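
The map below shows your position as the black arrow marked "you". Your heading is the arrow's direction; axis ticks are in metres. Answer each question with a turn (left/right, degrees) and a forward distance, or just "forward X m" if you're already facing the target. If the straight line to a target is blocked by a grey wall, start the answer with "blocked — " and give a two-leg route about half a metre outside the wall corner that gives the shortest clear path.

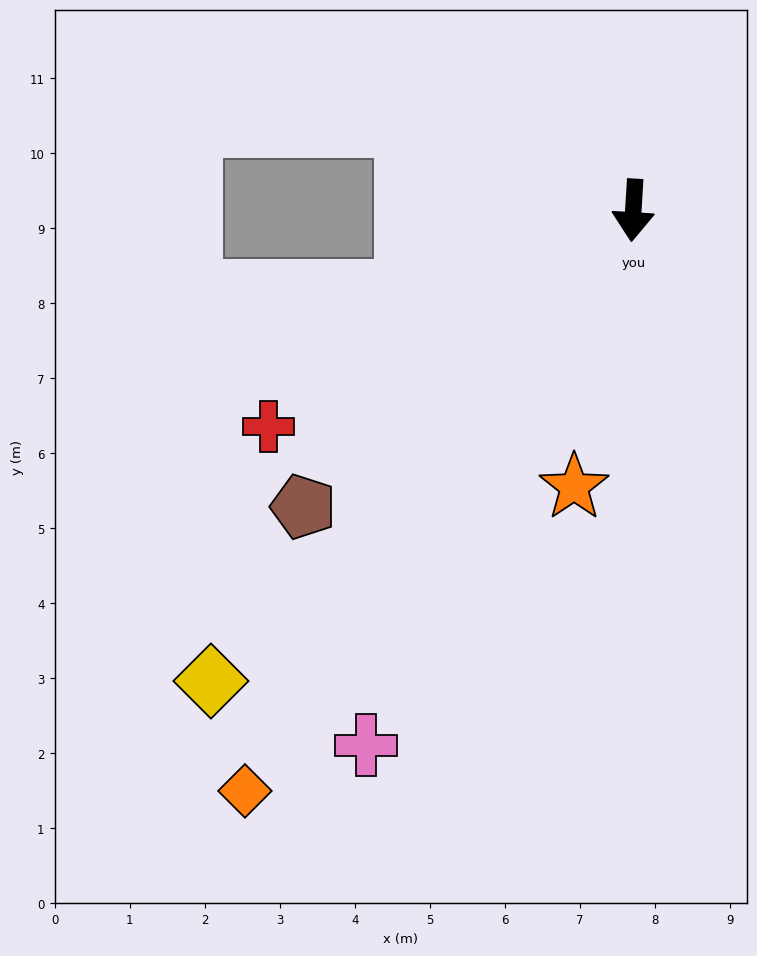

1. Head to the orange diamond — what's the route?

turn right 30°, forward 9.3 m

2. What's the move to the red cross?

turn right 56°, forward 5.7 m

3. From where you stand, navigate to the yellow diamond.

turn right 38°, forward 8.4 m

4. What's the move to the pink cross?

turn right 23°, forward 8.0 m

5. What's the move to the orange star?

turn right 9°, forward 3.8 m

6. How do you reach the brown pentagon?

turn right 45°, forward 5.9 m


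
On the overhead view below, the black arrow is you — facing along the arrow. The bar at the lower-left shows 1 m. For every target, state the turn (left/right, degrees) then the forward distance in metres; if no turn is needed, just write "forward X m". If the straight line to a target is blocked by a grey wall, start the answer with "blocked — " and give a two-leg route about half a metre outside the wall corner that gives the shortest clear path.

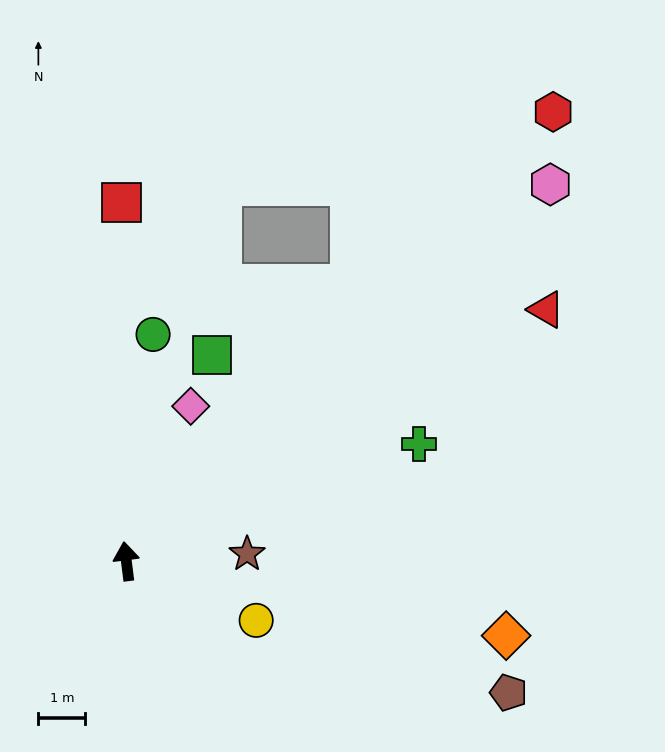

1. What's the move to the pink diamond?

turn right 30°, forward 3.6 m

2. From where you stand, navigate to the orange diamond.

turn right 108°, forward 8.2 m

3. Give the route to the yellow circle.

turn right 122°, forward 3.0 m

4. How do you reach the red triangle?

turn right 66°, forward 10.4 m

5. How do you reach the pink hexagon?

turn right 56°, forward 12.1 m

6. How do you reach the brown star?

turn right 94°, forward 2.6 m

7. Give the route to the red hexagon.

turn right 51°, forward 13.2 m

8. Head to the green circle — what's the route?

turn right 14°, forward 4.9 m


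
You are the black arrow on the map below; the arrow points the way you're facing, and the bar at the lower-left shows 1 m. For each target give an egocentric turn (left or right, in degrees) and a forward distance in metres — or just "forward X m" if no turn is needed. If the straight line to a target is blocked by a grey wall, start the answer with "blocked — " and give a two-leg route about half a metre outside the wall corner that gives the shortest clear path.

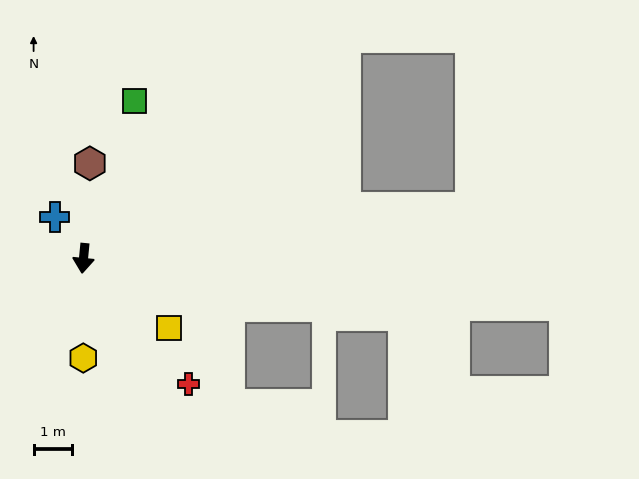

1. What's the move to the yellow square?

turn left 56°, forward 2.9 m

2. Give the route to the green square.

turn left 168°, forward 4.4 m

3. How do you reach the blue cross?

turn right 140°, forward 1.3 m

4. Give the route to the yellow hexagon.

turn left 5°, forward 2.6 m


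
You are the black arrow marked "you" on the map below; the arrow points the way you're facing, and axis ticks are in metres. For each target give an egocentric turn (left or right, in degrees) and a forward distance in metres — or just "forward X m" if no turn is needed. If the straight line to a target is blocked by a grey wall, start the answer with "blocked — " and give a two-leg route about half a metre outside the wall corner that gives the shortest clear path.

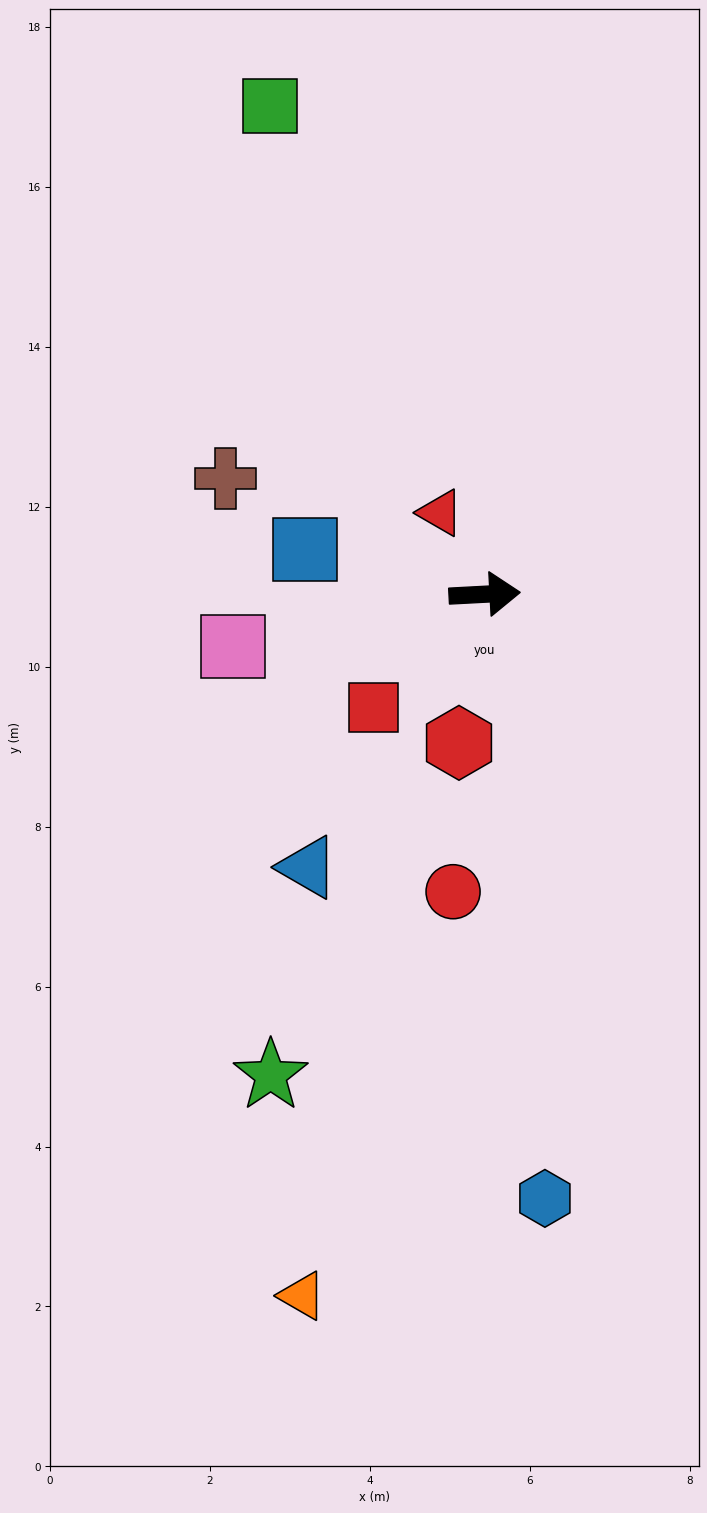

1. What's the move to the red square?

turn right 137°, forward 2.0 m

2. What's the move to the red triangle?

turn left 116°, forward 1.2 m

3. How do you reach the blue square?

turn left 163°, forward 2.3 m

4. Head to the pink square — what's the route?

turn right 171°, forward 3.2 m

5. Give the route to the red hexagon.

turn right 103°, forward 1.9 m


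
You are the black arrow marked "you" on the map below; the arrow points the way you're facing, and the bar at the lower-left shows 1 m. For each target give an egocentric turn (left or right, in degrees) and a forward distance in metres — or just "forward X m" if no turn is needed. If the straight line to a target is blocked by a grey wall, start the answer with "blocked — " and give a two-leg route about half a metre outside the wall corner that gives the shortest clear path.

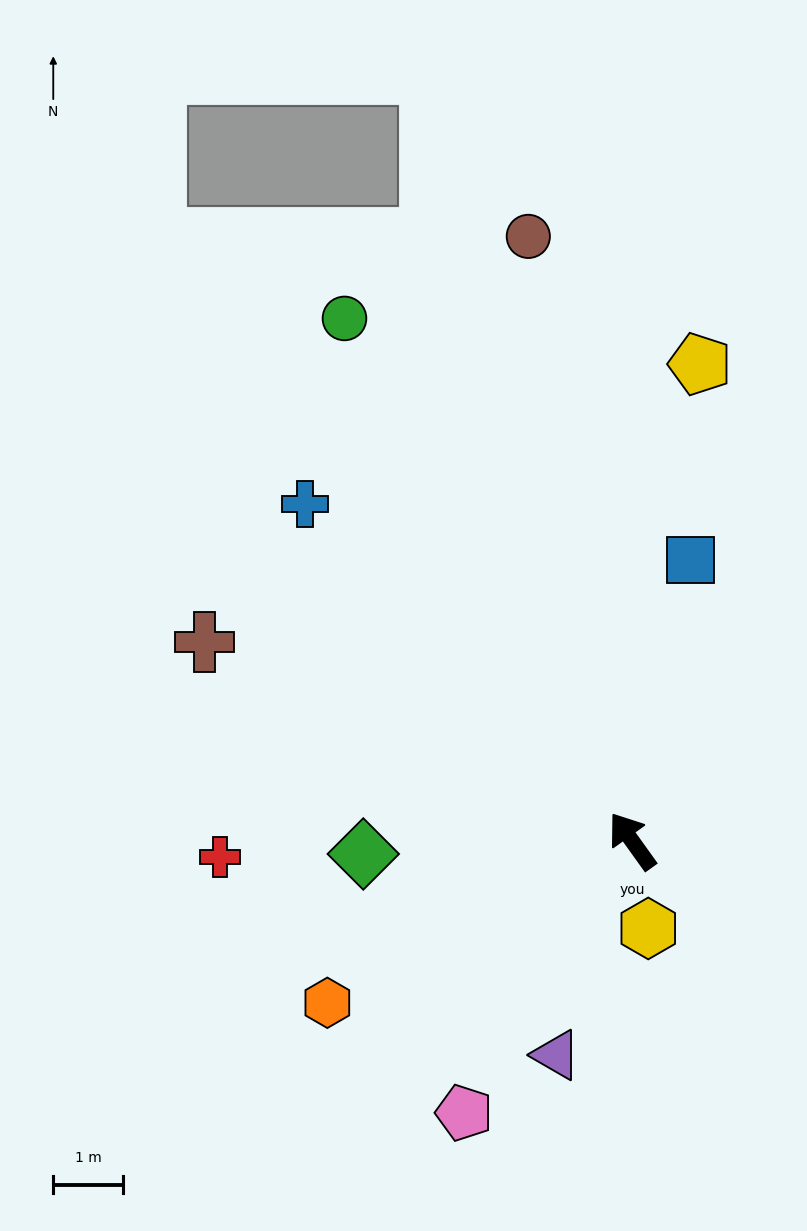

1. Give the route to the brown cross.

turn left 29°, forward 6.7 m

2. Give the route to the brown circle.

turn right 26°, forward 8.7 m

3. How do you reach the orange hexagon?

turn left 82°, forward 4.9 m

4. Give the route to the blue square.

turn right 47°, forward 4.1 m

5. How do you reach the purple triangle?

turn left 125°, forward 3.2 m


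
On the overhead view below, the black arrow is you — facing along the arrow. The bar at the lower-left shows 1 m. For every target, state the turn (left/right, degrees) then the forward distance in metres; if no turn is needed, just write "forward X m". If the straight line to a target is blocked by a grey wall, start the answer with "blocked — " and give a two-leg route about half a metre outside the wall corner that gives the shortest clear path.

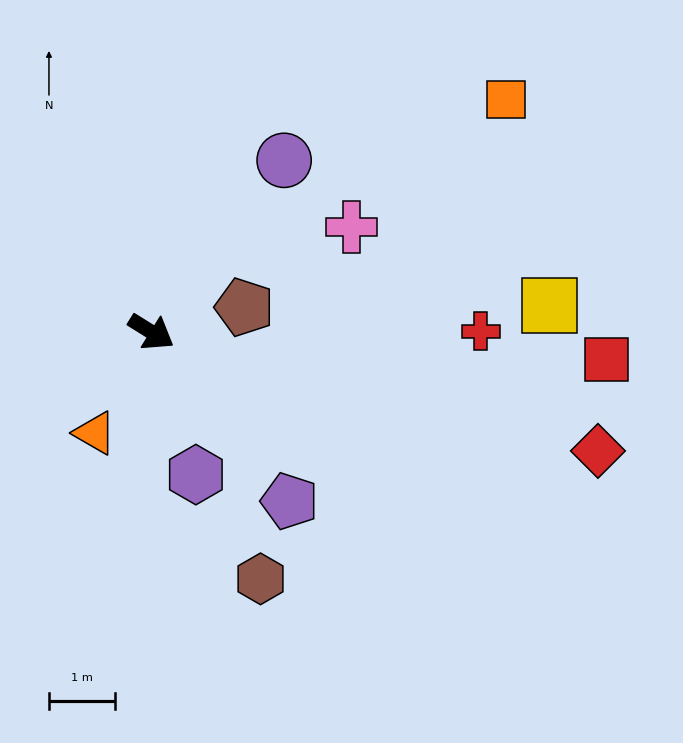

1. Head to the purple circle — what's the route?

turn left 84°, forward 3.3 m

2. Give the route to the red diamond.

turn left 17°, forward 7.0 m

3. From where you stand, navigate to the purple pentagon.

turn right 19°, forward 3.3 m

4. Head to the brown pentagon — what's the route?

turn left 47°, forward 1.4 m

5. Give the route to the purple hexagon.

turn right 41°, forward 2.2 m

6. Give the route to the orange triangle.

turn right 87°, forward 1.7 m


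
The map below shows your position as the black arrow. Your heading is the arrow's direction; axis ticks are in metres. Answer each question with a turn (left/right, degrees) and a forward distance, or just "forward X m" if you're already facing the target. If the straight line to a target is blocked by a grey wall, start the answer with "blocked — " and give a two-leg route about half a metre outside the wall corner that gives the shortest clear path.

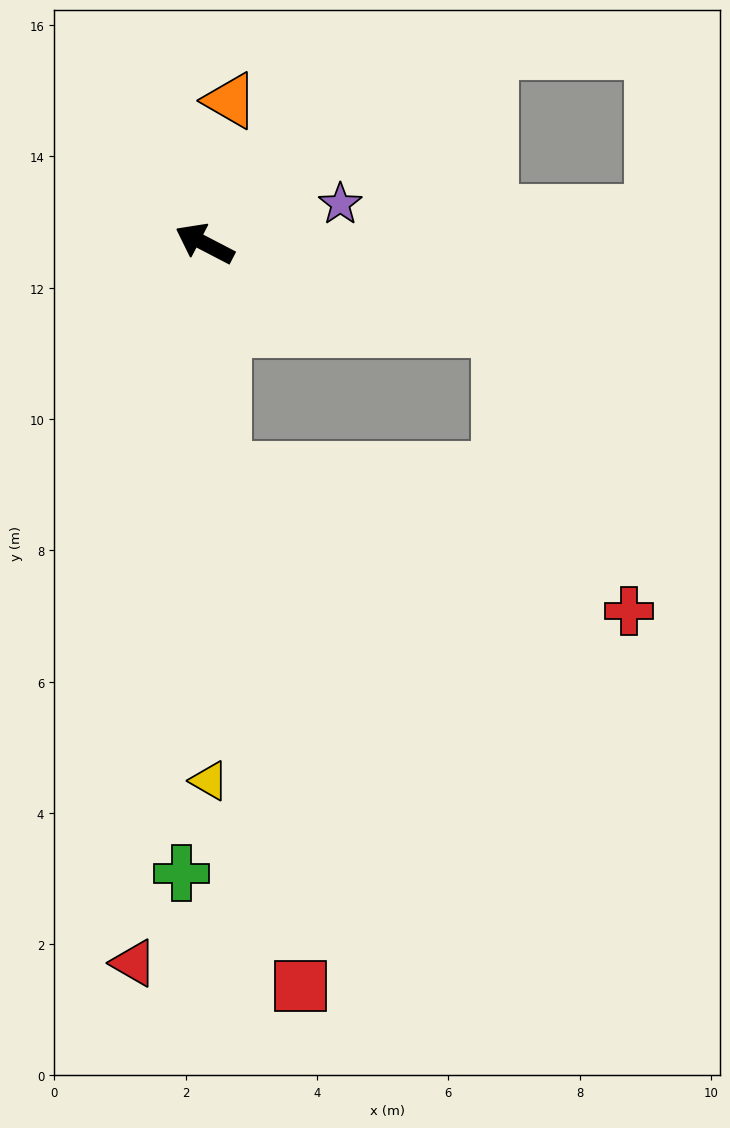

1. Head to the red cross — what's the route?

blocked — turn right 169°, forward 4.7 m, then turn right 49°, forward 4.7 m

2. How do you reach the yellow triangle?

turn left 118°, forward 8.2 m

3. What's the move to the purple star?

turn right 136°, forward 2.2 m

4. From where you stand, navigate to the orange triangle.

turn right 73°, forward 2.2 m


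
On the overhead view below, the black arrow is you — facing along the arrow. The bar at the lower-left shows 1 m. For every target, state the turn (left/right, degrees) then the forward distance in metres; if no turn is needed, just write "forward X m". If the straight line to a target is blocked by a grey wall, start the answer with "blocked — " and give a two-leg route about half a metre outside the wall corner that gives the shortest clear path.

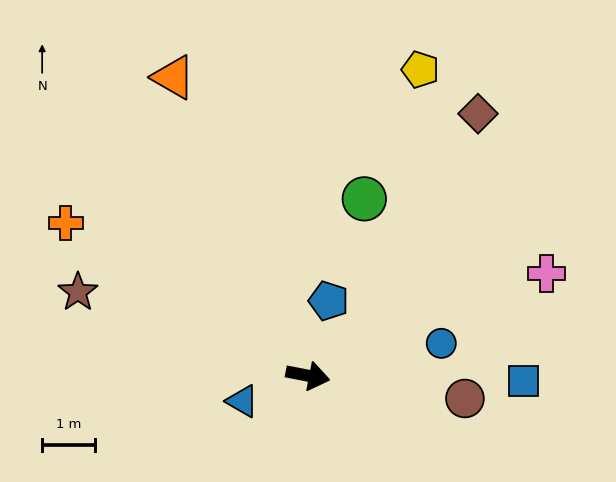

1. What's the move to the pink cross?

turn left 34°, forward 4.9 m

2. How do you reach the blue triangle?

turn right 148°, forward 1.3 m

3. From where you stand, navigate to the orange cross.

turn left 159°, forward 5.4 m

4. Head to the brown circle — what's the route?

turn left 3°, forward 3.0 m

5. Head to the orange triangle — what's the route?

turn left 125°, forward 6.2 m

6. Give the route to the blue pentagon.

turn left 86°, forward 1.5 m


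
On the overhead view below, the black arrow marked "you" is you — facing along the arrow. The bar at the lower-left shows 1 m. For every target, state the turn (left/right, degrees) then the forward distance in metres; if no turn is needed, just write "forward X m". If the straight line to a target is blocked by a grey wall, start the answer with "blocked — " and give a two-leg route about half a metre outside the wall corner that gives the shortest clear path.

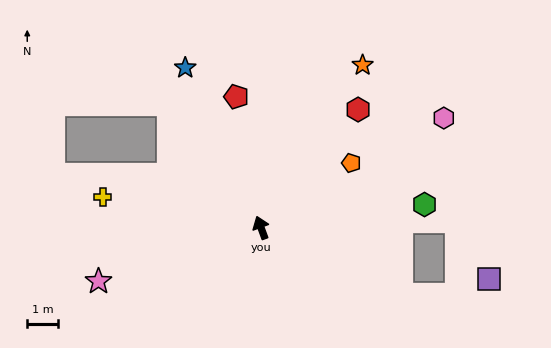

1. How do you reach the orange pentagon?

turn right 75°, forward 3.7 m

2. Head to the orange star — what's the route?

turn right 52°, forward 6.3 m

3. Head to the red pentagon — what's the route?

turn right 10°, forward 4.4 m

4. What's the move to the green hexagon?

turn right 102°, forward 5.4 m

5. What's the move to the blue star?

turn left 5°, forward 5.8 m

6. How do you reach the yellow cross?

turn left 59°, forward 5.3 m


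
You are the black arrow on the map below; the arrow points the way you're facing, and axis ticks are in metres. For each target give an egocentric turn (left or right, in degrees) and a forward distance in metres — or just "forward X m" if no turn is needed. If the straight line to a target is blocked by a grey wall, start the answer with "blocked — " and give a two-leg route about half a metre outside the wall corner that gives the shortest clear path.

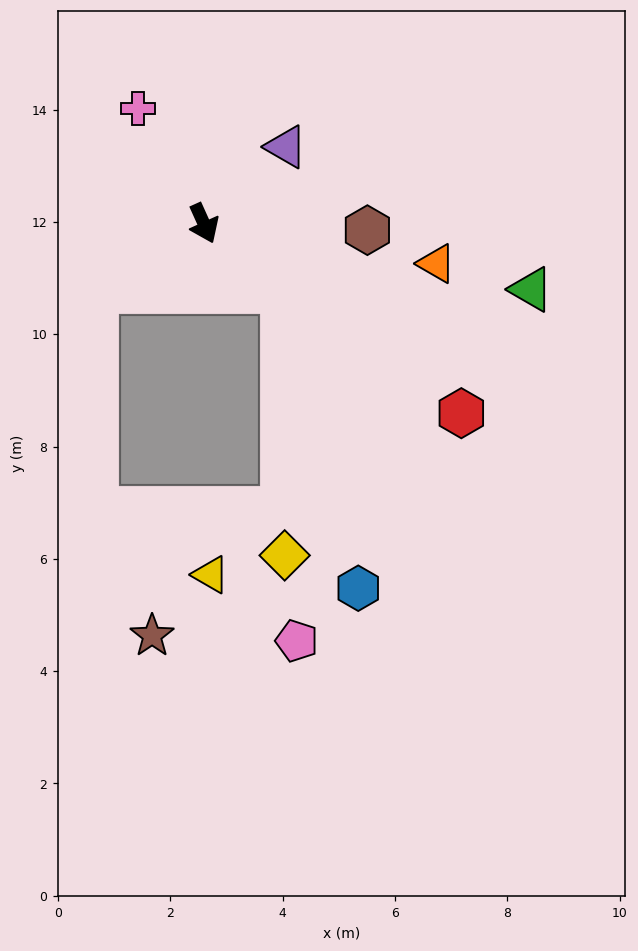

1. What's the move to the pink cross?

turn right 174°, forward 2.4 m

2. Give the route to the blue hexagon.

blocked — turn left 26°, forward 1.9 m, then turn right 36°, forward 5.5 m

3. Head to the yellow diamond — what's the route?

blocked — turn left 26°, forward 1.9 m, then turn right 50°, forward 4.7 m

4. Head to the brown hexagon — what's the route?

turn left 63°, forward 2.9 m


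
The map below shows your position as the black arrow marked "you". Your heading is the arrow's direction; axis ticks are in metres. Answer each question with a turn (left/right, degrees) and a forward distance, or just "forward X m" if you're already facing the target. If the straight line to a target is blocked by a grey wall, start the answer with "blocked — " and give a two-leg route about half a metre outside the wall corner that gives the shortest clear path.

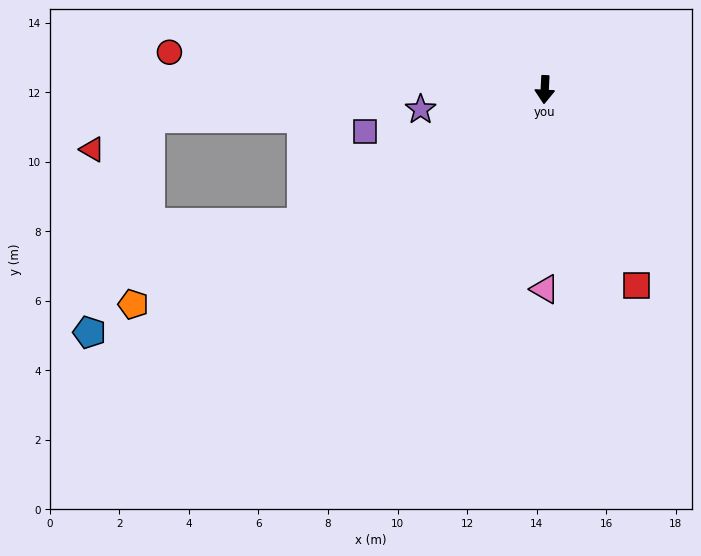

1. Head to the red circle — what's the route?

turn right 93°, forward 10.9 m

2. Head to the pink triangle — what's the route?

turn left 3°, forward 5.7 m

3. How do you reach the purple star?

turn right 78°, forward 3.6 m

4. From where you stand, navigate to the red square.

turn left 28°, forward 6.2 m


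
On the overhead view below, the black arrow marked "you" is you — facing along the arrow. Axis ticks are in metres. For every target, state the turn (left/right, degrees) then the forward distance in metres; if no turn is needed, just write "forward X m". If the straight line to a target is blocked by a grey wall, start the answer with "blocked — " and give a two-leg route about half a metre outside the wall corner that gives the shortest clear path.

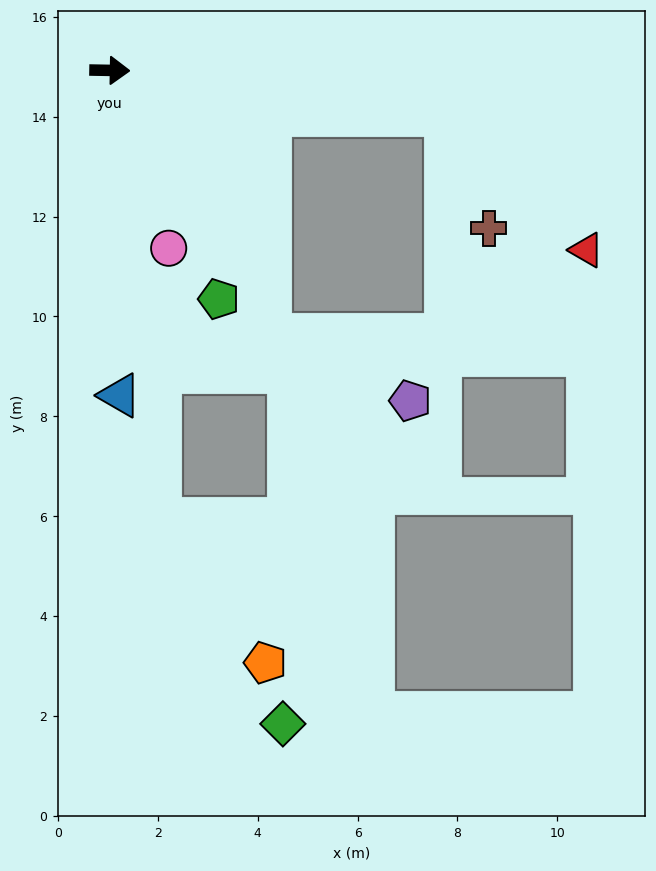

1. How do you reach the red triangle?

blocked — turn right 7°, forward 6.8 m, then turn right 36°, forward 3.9 m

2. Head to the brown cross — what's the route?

blocked — turn right 7°, forward 6.8 m, then turn right 61°, forward 2.4 m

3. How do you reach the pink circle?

turn right 71°, forward 3.8 m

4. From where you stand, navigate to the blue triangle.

turn right 87°, forward 6.5 m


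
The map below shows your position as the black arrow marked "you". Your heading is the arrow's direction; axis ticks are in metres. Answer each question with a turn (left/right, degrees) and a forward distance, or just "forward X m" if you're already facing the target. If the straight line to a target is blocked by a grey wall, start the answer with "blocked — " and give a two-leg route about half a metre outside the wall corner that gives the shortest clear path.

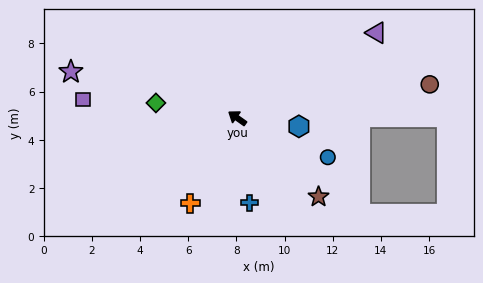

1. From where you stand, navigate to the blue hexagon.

turn right 152°, forward 2.6 m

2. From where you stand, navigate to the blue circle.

turn right 168°, forward 4.1 m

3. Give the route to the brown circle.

turn right 135°, forward 8.1 m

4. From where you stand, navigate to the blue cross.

turn left 134°, forward 3.6 m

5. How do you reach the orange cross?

turn left 97°, forward 4.0 m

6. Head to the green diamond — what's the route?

turn left 25°, forward 3.4 m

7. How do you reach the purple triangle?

turn right 113°, forward 6.8 m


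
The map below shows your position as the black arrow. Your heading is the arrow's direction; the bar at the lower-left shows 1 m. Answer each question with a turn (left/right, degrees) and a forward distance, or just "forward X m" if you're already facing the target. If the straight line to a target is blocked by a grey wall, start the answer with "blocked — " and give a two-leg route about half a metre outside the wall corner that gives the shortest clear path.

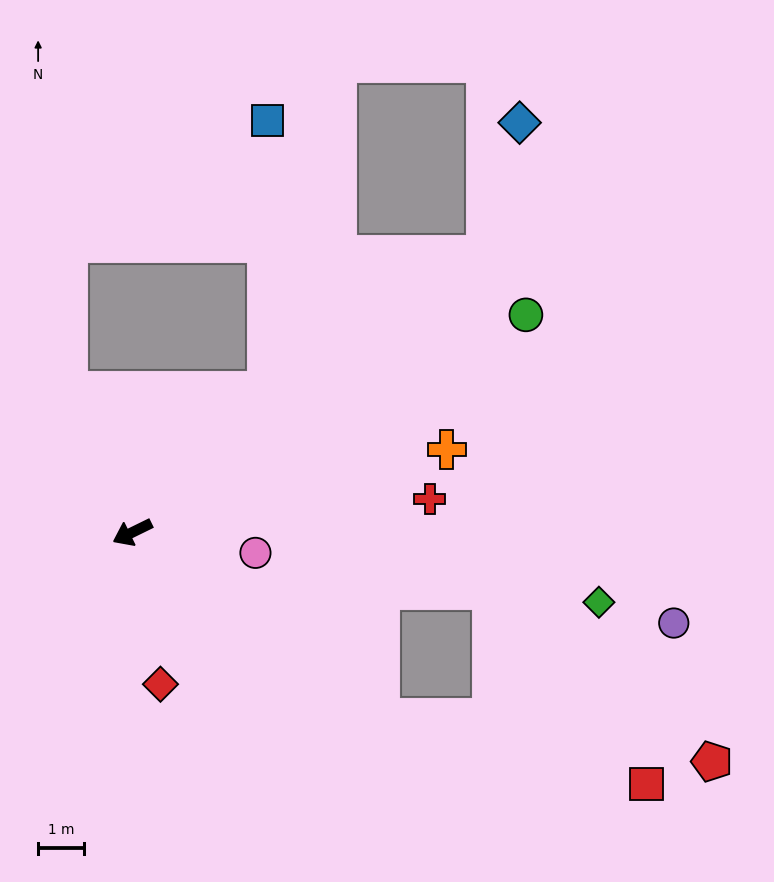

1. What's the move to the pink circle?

turn left 144°, forward 2.7 m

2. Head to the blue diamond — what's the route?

blocked — turn right 168°, forward 9.9 m, then turn left 37°, forward 3.0 m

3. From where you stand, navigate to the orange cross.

turn left 169°, forward 7.2 m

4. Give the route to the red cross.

turn left 160°, forward 6.6 m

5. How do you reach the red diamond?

turn left 74°, forward 3.4 m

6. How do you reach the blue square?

blocked — turn right 160°, forward 4.3 m, then turn left 44°, forward 5.9 m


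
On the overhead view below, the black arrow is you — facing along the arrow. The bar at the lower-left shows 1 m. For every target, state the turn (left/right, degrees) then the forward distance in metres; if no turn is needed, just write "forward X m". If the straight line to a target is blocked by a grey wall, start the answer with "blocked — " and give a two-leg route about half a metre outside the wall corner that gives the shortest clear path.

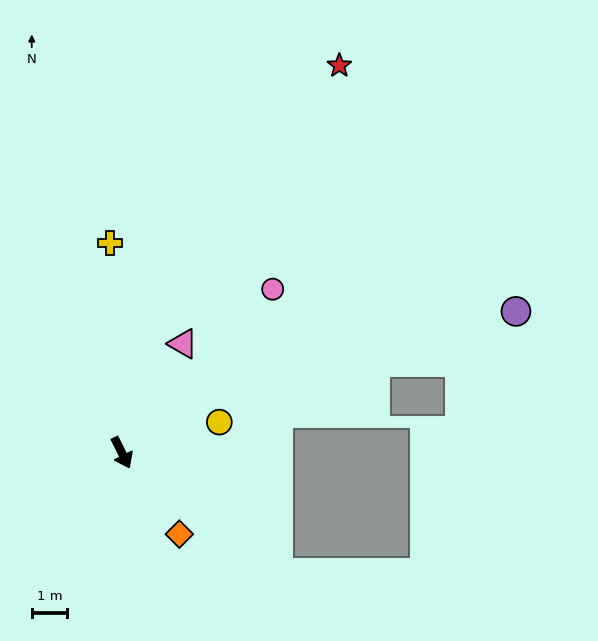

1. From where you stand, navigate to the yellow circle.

turn left 81°, forward 2.9 m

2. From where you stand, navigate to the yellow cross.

turn left 157°, forward 6.0 m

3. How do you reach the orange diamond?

turn left 9°, forward 2.8 m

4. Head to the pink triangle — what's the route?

turn left 124°, forward 3.5 m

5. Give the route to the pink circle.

turn left 111°, forward 6.3 m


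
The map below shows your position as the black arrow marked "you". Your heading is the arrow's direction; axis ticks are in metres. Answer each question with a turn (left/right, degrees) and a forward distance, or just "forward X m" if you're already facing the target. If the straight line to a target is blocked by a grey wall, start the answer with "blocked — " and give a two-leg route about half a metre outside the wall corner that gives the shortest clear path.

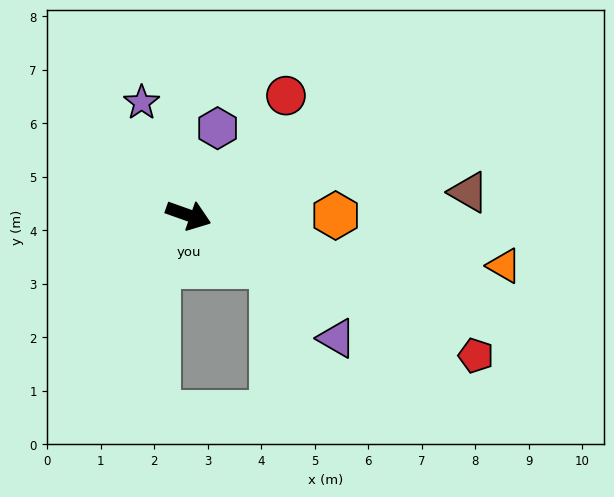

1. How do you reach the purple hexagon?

turn left 91°, forward 1.7 m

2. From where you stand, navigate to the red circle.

turn left 70°, forward 2.9 m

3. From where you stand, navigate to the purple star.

turn left 132°, forward 2.3 m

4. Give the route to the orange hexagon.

turn left 19°, forward 2.8 m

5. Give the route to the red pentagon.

turn right 6°, forward 6.0 m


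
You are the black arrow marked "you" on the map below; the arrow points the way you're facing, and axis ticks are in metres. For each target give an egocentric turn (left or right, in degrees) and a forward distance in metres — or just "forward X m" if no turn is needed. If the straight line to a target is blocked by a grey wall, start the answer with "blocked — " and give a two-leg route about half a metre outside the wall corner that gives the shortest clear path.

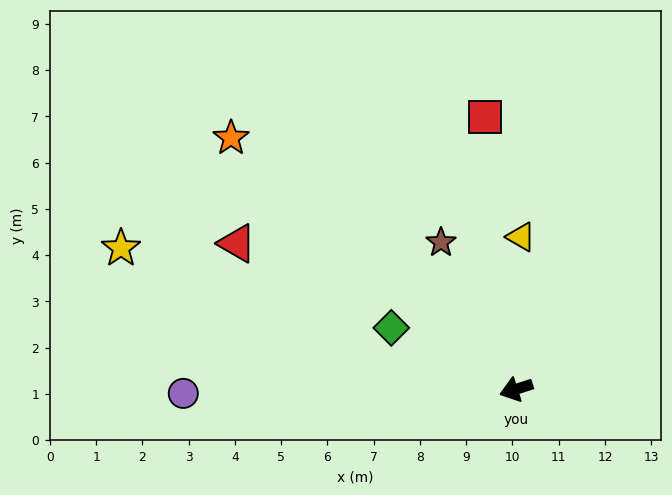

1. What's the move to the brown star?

turn right 81°, forward 3.6 m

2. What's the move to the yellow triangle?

turn right 110°, forward 3.3 m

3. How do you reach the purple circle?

turn right 17°, forward 7.2 m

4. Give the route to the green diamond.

turn right 44°, forward 3.0 m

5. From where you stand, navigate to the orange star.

turn right 59°, forward 8.2 m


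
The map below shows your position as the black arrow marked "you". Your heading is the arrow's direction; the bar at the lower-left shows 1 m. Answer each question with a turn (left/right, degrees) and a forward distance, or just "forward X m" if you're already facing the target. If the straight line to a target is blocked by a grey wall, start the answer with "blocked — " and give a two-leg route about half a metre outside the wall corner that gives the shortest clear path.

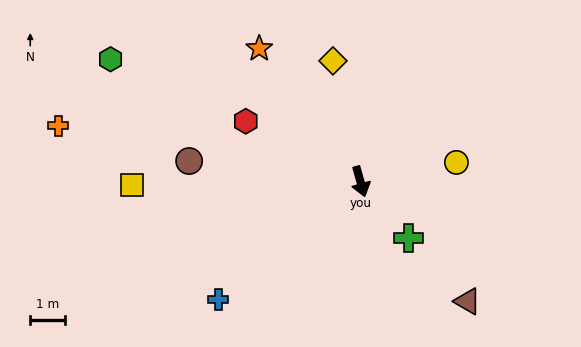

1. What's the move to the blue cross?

turn right 66°, forward 5.4 m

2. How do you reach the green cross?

turn left 25°, forward 2.2 m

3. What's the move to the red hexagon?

turn right 134°, forward 3.8 m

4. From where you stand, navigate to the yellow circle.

turn left 85°, forward 2.8 m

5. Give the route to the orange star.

turn right 159°, forward 4.9 m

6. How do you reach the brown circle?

turn right 113°, forward 5.0 m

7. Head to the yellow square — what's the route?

turn right 105°, forward 6.6 m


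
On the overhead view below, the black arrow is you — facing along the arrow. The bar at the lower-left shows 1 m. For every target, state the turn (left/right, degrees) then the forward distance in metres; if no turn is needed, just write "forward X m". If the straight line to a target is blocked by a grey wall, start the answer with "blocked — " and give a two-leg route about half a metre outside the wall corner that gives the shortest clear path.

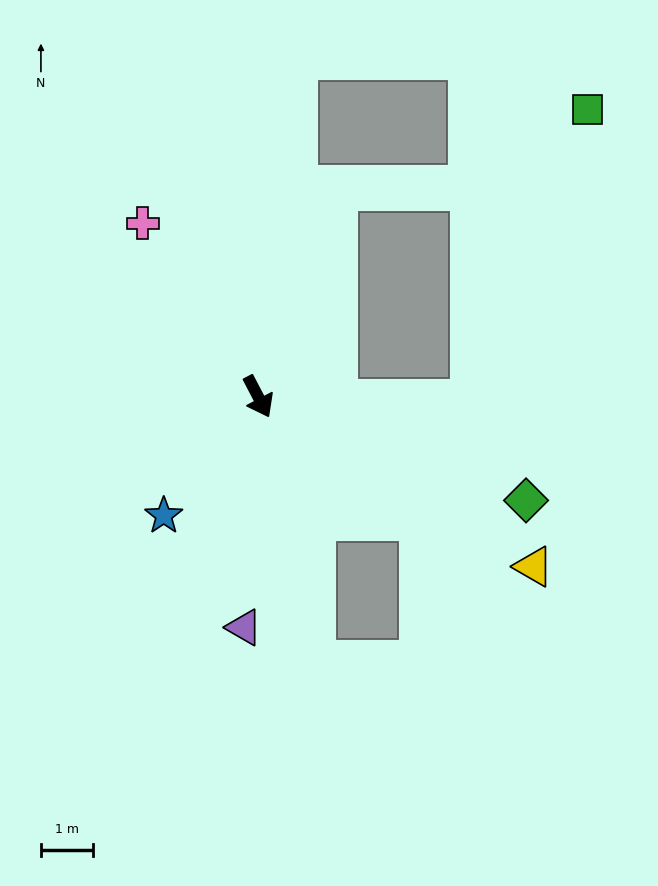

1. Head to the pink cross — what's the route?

turn right 174°, forward 4.0 m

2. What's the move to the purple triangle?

turn right 31°, forward 4.5 m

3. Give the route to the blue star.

turn right 66°, forward 2.9 m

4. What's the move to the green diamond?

turn left 41°, forward 5.6 m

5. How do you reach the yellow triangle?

turn left 31°, forward 6.3 m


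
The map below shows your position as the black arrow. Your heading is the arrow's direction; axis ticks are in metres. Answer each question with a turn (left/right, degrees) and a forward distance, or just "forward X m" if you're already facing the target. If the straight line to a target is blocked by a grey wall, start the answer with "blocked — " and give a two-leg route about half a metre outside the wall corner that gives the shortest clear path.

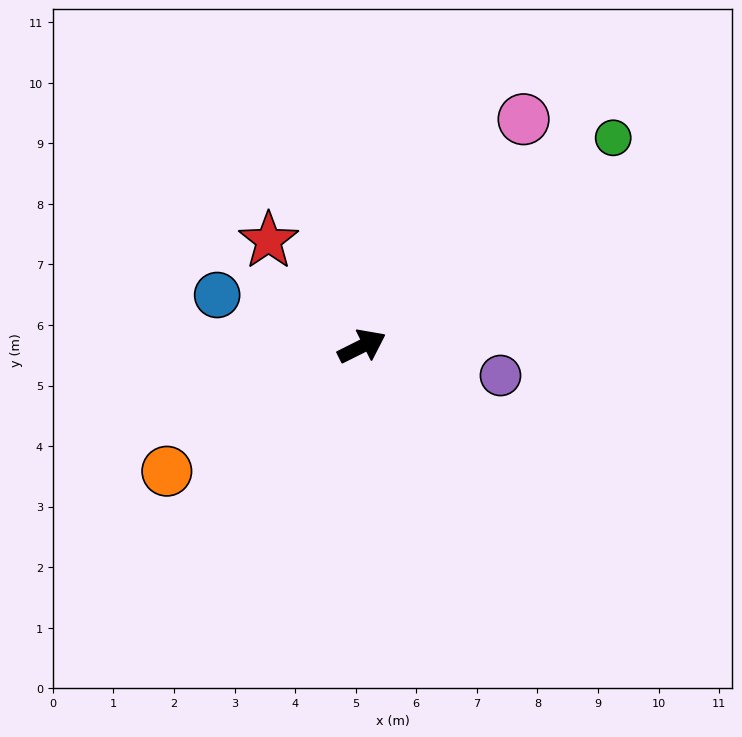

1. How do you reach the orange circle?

turn right 174°, forward 3.8 m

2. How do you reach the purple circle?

turn right 38°, forward 2.3 m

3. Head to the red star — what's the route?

turn left 105°, forward 2.3 m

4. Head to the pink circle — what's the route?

turn left 28°, forward 4.6 m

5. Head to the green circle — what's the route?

turn left 13°, forward 5.4 m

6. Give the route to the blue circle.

turn left 134°, forward 2.5 m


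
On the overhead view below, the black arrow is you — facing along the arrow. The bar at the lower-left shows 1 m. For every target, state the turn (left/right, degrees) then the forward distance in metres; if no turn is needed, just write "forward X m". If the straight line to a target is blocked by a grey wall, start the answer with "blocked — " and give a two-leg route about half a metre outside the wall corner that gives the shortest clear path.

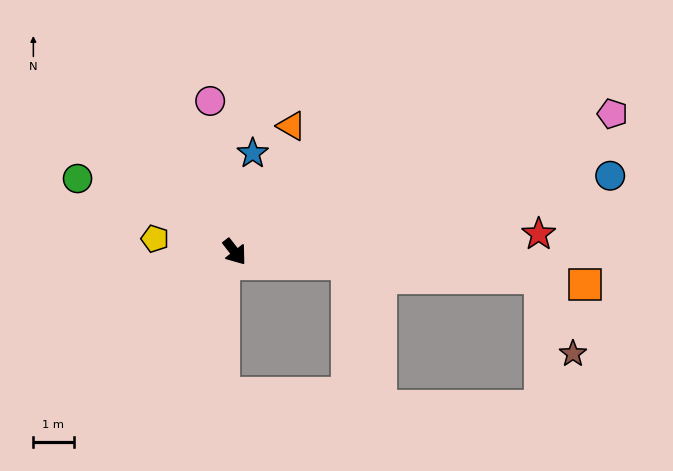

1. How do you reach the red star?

turn left 56°, forward 7.6 m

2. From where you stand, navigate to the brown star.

blocked — turn left 48°, forward 7.6 m, then turn right 63°, forward 2.1 m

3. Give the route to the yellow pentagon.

turn right 137°, forward 2.0 m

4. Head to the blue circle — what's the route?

turn left 64°, forward 9.5 m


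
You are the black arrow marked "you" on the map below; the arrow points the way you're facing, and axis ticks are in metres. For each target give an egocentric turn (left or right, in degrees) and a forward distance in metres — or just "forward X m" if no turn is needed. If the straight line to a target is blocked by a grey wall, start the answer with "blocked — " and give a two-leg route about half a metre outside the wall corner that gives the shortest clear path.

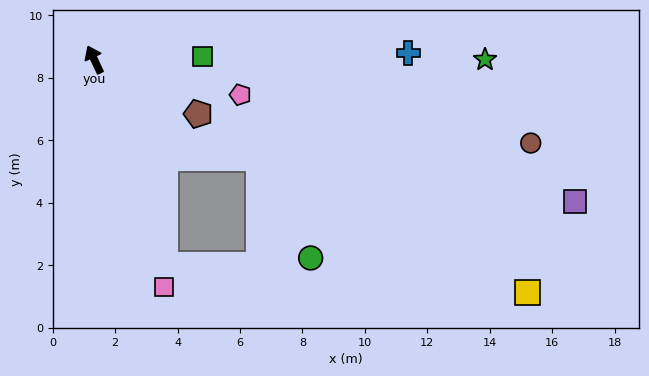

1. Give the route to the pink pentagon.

turn right 129°, forward 4.8 m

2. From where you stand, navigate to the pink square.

turn left 172°, forward 7.6 m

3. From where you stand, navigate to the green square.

turn right 114°, forward 3.5 m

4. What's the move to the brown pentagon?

turn right 143°, forward 3.8 m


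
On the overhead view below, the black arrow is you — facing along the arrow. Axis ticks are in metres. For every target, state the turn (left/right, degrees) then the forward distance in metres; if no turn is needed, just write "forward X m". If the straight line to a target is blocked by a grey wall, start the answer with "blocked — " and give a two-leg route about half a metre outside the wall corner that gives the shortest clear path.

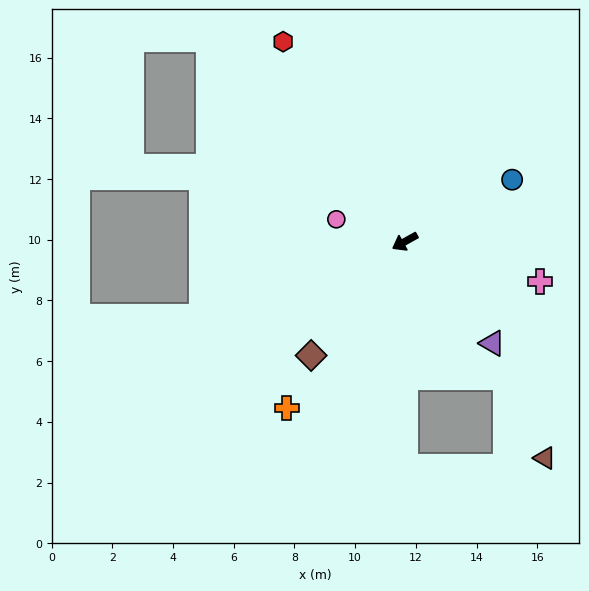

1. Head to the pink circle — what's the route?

turn right 47°, forward 2.4 m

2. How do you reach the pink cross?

turn left 134°, forward 4.6 m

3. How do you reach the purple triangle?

turn left 102°, forward 4.4 m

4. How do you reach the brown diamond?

turn left 21°, forward 4.9 m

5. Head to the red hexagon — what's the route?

turn right 88°, forward 7.7 m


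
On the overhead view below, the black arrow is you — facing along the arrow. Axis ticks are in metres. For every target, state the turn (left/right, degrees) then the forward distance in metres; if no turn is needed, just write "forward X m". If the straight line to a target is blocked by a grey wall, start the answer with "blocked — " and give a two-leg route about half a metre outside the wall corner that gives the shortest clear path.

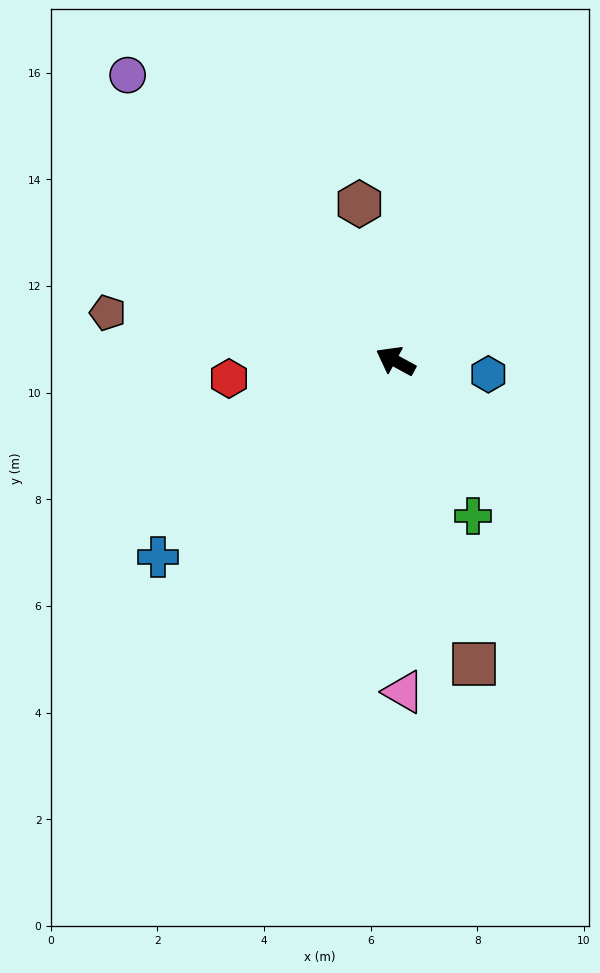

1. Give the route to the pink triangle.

turn left 120°, forward 6.2 m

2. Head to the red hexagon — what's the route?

turn left 35°, forward 3.1 m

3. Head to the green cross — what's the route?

turn left 145°, forward 3.2 m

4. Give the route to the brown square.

turn left 133°, forward 5.9 m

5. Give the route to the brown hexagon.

turn right 48°, forward 3.0 m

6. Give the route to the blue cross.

turn left 68°, forward 5.8 m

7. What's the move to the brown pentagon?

turn left 19°, forward 5.5 m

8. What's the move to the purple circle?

turn right 18°, forward 7.3 m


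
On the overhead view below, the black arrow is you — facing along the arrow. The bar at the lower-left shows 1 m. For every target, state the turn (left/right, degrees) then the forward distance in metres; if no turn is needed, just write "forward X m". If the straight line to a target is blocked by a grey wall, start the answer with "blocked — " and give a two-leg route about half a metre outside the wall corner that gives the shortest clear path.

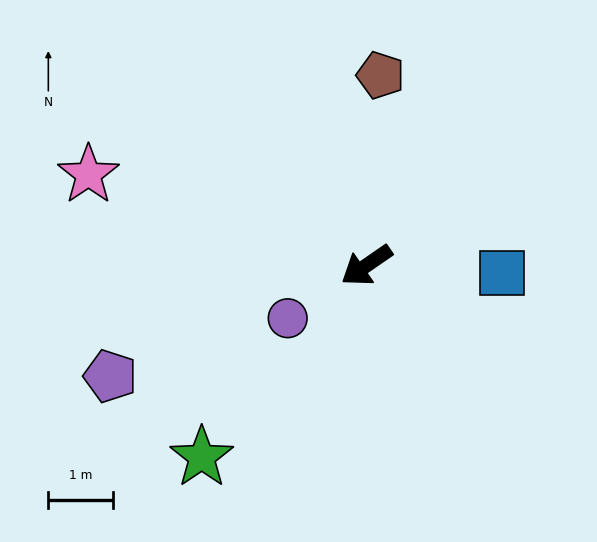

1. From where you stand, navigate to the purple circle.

forward 1.5 m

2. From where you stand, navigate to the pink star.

turn right 53°, forward 4.5 m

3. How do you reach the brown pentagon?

turn right 129°, forward 3.0 m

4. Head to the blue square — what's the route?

turn left 142°, forward 2.1 m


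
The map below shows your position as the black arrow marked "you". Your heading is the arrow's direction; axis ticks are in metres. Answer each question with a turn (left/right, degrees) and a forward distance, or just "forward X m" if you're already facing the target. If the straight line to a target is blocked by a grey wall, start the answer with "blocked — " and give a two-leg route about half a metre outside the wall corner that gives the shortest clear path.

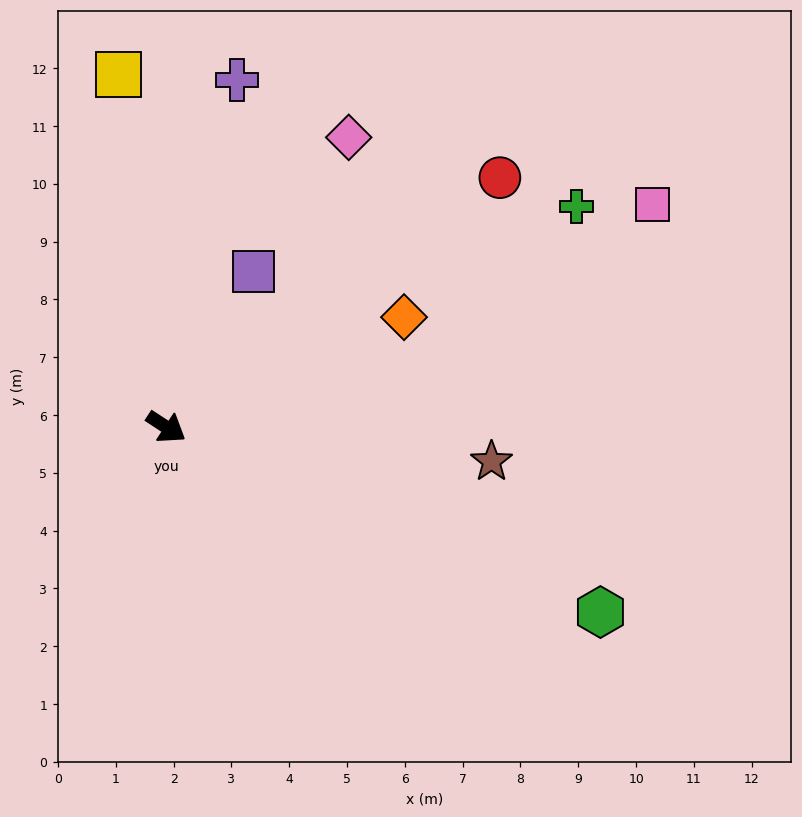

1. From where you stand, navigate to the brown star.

turn left 27°, forward 5.7 m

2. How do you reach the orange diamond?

turn left 58°, forward 4.5 m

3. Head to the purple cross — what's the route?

turn left 112°, forward 6.1 m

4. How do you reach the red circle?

turn left 70°, forward 7.2 m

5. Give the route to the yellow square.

turn left 131°, forward 6.2 m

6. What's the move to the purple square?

turn left 94°, forward 3.1 m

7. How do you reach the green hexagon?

turn left 10°, forward 8.2 m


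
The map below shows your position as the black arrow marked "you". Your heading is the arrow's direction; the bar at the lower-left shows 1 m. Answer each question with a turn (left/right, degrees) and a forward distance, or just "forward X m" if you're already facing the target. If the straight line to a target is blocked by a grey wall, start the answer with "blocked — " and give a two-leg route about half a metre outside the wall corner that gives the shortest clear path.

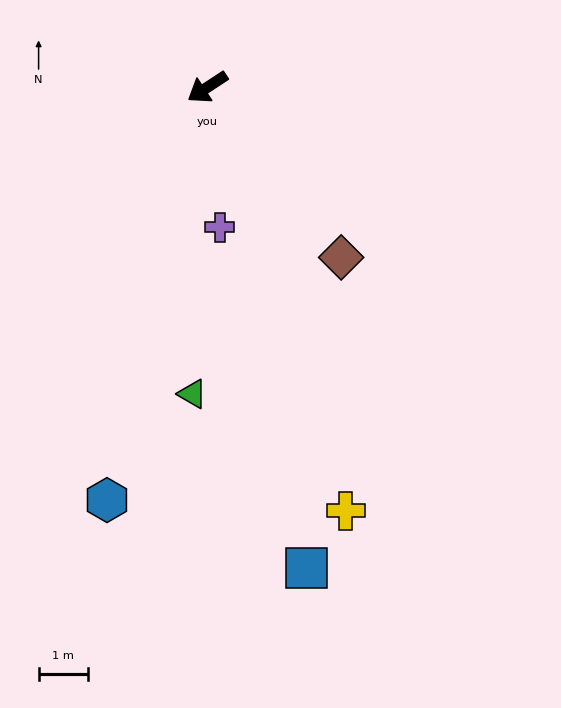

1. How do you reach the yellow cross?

turn left 75°, forward 9.1 m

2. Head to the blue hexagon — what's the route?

turn left 43°, forward 8.6 m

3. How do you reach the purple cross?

turn left 62°, forward 2.9 m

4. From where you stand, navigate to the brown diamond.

turn left 95°, forward 4.4 m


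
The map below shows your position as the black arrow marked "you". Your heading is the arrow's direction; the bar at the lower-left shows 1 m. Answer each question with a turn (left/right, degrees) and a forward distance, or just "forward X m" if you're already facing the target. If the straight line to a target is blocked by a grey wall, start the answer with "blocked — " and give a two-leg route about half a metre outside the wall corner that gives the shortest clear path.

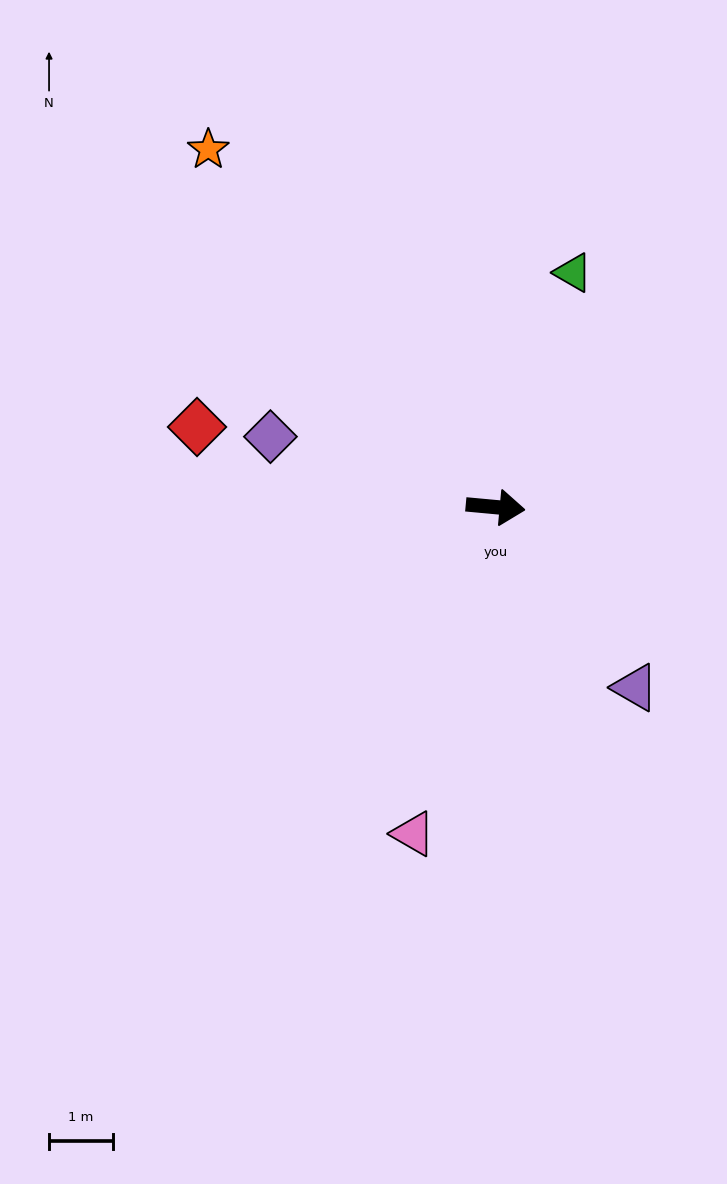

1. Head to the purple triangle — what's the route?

turn right 47°, forward 3.6 m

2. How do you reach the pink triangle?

turn right 99°, forward 5.2 m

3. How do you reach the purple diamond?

turn left 168°, forward 3.7 m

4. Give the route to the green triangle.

turn left 77°, forward 3.8 m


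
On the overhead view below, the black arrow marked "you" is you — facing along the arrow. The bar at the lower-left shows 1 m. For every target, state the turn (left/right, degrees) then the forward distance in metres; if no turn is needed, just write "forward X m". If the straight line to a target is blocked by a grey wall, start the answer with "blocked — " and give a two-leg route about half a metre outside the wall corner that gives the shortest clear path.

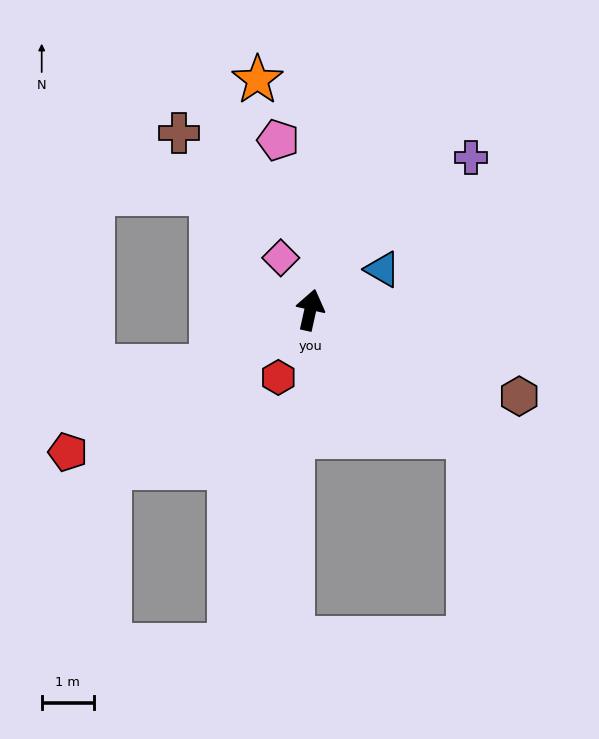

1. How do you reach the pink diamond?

turn left 42°, forward 1.1 m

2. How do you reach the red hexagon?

turn left 167°, forward 1.4 m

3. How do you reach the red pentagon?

turn left 133°, forward 5.4 m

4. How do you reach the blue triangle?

turn right 48°, forward 1.6 m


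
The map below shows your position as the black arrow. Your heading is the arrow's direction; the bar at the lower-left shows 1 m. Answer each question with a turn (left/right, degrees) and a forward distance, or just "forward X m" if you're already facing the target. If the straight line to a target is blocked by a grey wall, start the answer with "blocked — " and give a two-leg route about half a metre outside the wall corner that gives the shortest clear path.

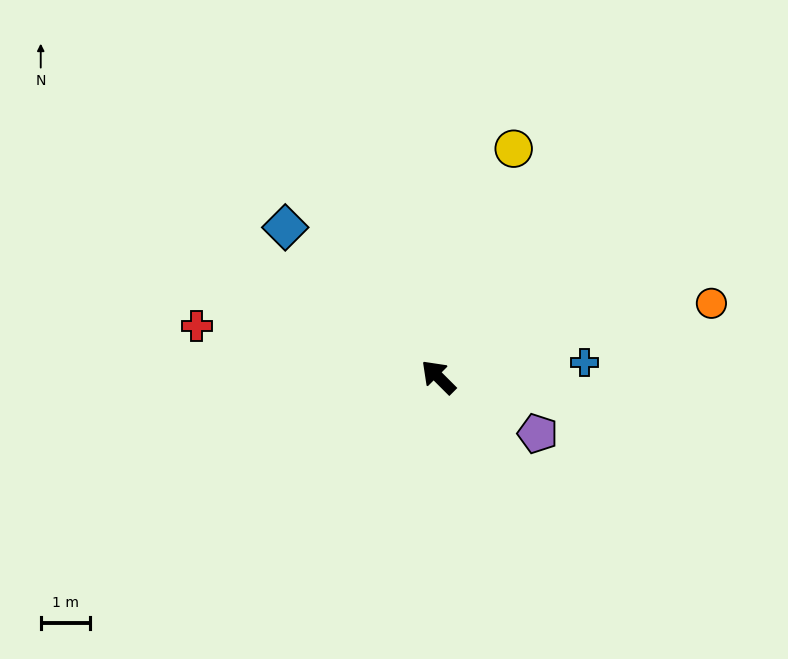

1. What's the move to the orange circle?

turn right 120°, forward 5.7 m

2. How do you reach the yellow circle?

turn right 63°, forward 4.9 m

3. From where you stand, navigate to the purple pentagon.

turn right 165°, forward 2.3 m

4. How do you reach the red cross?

turn left 33°, forward 5.0 m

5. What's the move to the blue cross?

turn right 129°, forward 3.0 m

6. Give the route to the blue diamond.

forward 4.3 m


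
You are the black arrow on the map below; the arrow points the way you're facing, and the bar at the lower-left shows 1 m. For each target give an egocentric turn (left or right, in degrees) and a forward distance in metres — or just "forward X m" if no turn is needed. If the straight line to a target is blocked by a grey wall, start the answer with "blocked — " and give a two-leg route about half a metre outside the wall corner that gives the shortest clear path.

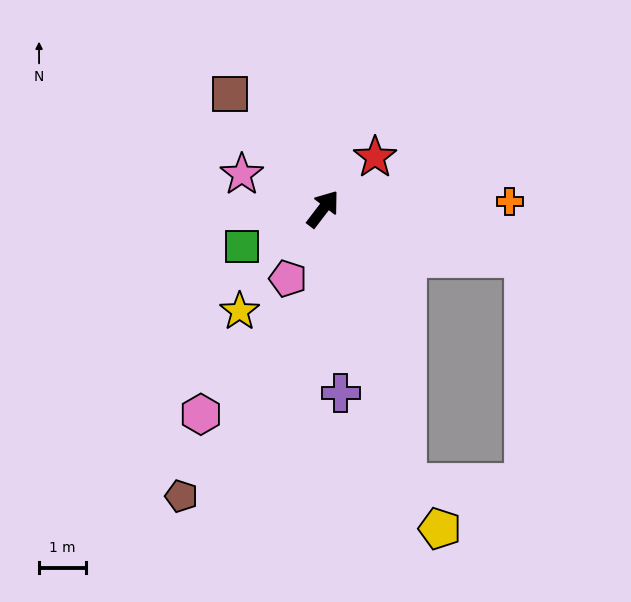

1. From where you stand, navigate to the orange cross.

turn right 50°, forward 4.0 m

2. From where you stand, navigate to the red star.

turn right 8°, forward 1.6 m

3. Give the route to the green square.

turn left 152°, forward 1.9 m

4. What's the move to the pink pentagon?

turn right 169°, forward 1.7 m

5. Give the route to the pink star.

turn left 104°, forward 1.9 m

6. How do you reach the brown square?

turn left 76°, forward 3.2 m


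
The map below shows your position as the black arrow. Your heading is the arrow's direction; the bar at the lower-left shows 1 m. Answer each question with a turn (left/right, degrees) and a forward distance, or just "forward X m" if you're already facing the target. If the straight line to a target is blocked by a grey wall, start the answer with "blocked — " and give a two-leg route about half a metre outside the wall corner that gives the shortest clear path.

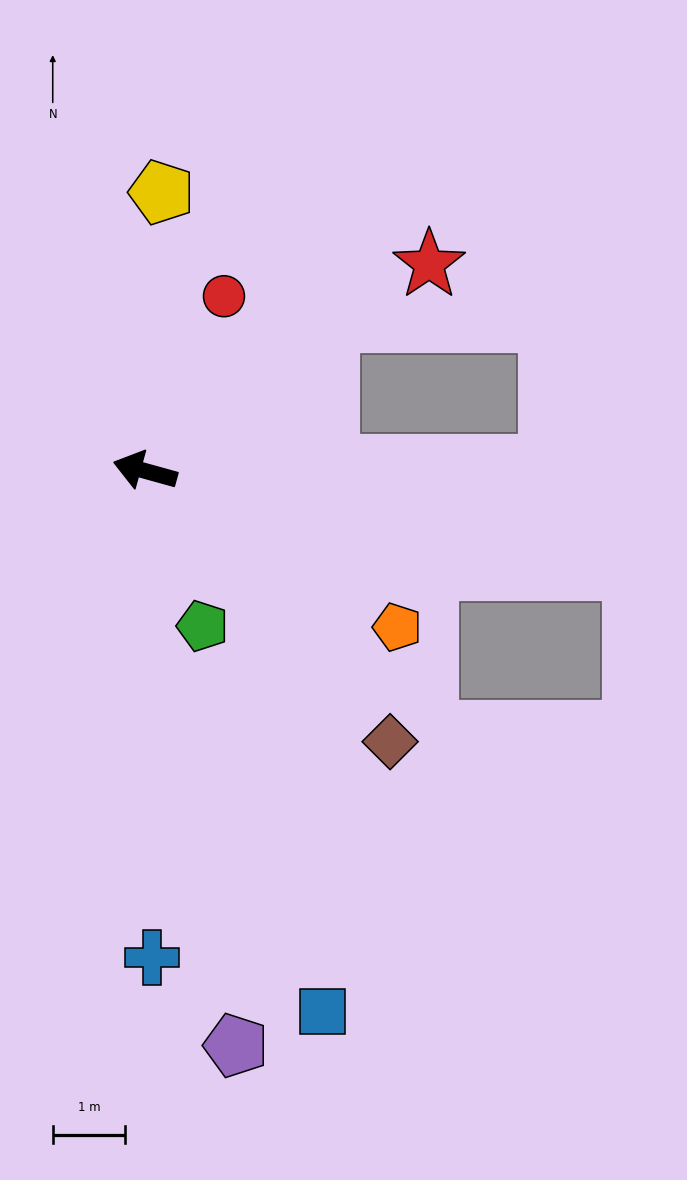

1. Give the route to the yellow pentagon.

turn right 78°, forward 3.9 m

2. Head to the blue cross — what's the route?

turn left 106°, forward 6.7 m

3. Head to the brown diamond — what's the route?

turn left 148°, forward 5.0 m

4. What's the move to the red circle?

turn right 99°, forward 2.6 m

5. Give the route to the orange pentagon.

turn left 164°, forward 4.1 m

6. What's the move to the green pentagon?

turn left 126°, forward 2.3 m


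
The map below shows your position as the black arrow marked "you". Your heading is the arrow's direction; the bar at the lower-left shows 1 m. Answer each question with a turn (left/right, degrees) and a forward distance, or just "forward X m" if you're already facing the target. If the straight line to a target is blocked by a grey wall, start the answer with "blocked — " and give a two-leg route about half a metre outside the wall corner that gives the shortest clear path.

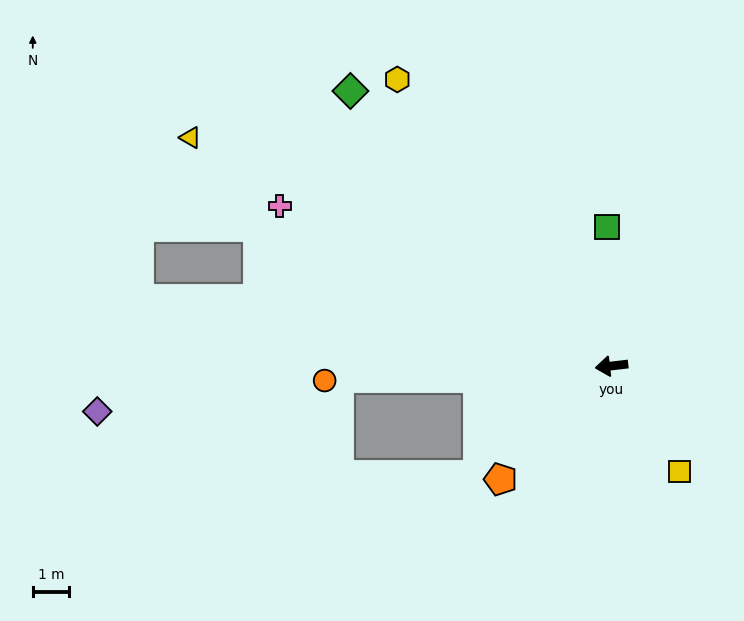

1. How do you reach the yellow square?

turn left 116°, forward 3.5 m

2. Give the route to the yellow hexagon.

turn right 60°, forward 9.9 m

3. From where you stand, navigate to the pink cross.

turn right 32°, forward 10.2 m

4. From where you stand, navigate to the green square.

turn right 95°, forward 3.8 m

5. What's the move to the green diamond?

turn right 53°, forward 10.5 m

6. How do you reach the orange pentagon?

turn left 39°, forward 4.4 m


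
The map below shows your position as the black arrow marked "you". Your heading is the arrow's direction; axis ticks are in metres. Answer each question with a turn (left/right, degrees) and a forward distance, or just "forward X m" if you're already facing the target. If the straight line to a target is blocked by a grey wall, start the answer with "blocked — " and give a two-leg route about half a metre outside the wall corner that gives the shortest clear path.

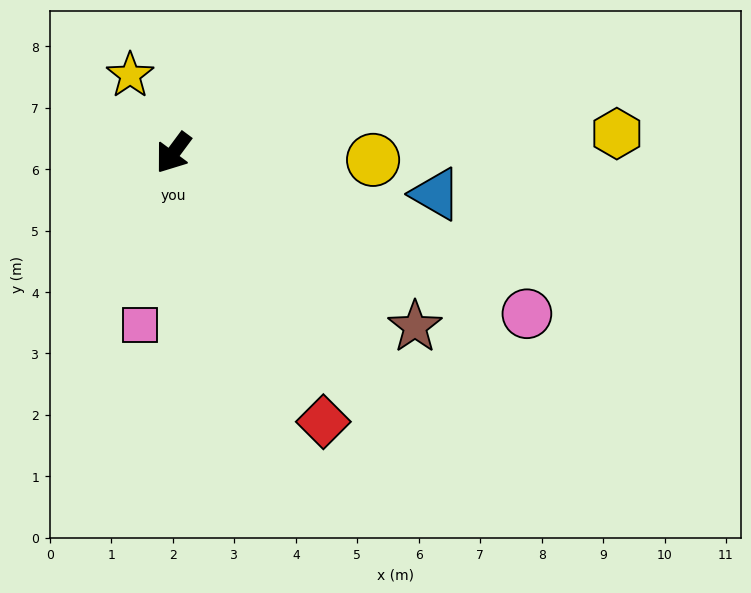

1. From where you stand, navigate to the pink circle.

turn left 102°, forward 6.3 m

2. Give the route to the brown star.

turn left 91°, forward 4.8 m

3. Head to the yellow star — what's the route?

turn right 114°, forward 1.4 m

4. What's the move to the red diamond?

turn left 66°, forward 5.0 m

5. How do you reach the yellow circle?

turn left 125°, forward 3.3 m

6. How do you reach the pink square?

turn left 26°, forward 2.9 m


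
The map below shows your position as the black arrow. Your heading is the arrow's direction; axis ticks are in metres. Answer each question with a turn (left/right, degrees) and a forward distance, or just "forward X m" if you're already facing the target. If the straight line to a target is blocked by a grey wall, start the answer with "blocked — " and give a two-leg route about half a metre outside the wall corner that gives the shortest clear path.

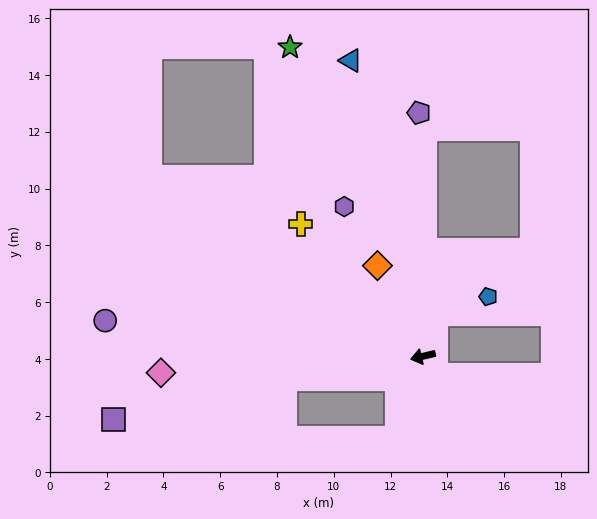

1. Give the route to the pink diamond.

turn right 10°, forward 9.2 m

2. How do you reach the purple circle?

turn right 20°, forward 11.3 m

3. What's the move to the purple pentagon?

turn right 102°, forward 8.6 m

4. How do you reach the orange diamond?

turn right 77°, forward 3.6 m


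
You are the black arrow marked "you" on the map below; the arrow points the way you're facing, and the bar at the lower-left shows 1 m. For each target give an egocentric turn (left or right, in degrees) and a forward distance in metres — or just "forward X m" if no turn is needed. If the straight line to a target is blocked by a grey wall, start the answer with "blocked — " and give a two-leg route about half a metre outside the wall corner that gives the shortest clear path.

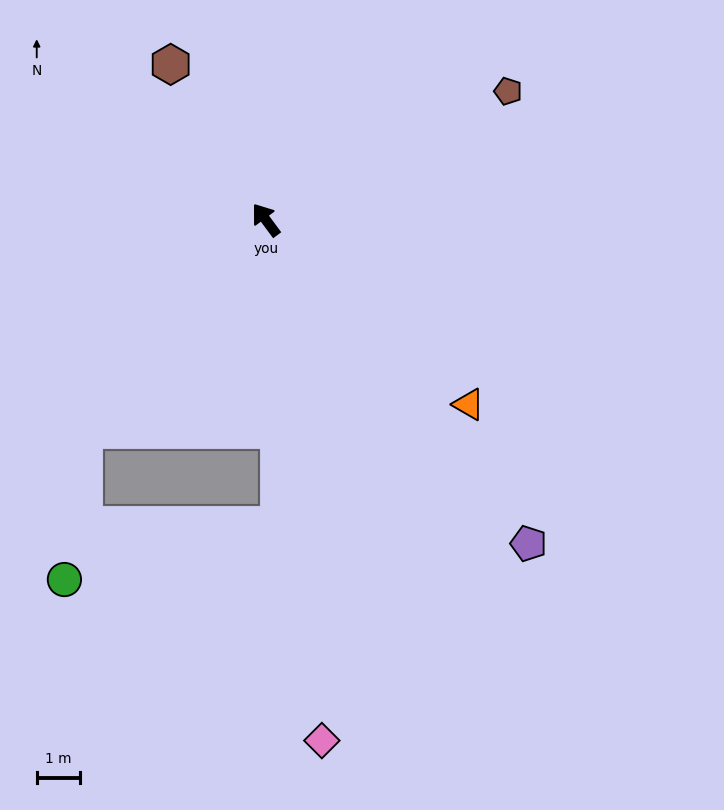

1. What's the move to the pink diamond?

turn left 150°, forward 12.2 m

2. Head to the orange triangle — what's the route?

turn right 169°, forward 6.4 m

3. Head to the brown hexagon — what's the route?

turn right 5°, forward 4.3 m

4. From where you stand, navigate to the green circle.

blocked — turn left 103°, forward 6.5 m, then turn left 33°, forward 3.5 m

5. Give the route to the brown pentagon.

turn right 99°, forward 6.4 m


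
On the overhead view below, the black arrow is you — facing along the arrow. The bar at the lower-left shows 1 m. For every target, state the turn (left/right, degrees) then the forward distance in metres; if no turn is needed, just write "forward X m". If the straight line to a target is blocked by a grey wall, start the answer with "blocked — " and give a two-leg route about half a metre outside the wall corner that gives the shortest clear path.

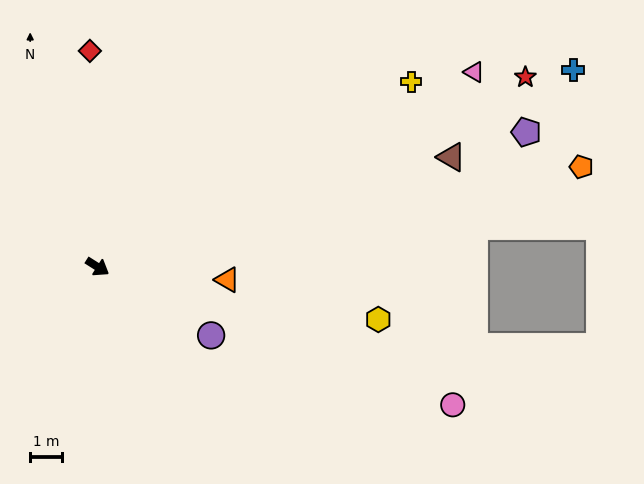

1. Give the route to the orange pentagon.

turn left 44°, forward 15.4 m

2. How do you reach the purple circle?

forward 4.1 m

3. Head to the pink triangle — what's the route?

turn left 60°, forward 13.2 m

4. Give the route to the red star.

turn left 56°, forward 14.5 m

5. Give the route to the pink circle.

turn left 11°, forward 11.8 m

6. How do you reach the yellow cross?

turn left 63°, forward 11.3 m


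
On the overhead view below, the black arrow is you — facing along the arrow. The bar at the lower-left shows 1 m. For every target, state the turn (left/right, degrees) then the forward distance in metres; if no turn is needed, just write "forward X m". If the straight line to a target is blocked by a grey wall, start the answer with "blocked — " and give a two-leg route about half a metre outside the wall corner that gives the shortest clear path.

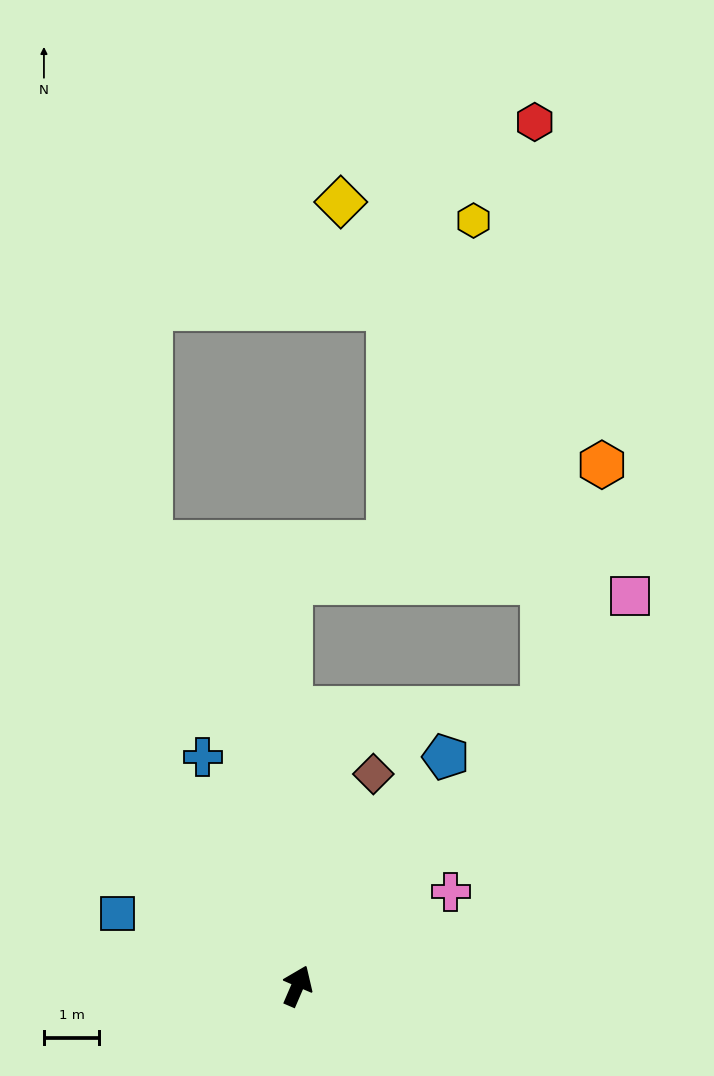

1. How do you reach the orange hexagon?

blocked — turn right 18°, forward 6.7 m, then turn left 28°, forward 4.6 m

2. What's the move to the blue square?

turn left 91°, forward 3.5 m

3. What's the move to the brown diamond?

turn left 4°, forward 4.1 m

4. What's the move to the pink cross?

turn right 35°, forward 3.2 m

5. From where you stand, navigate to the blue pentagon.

turn right 10°, forward 4.9 m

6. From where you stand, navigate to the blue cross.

turn left 46°, forward 4.5 m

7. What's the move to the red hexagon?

blocked — turn right 18°, forward 6.7 m, then turn left 42°, forward 10.6 m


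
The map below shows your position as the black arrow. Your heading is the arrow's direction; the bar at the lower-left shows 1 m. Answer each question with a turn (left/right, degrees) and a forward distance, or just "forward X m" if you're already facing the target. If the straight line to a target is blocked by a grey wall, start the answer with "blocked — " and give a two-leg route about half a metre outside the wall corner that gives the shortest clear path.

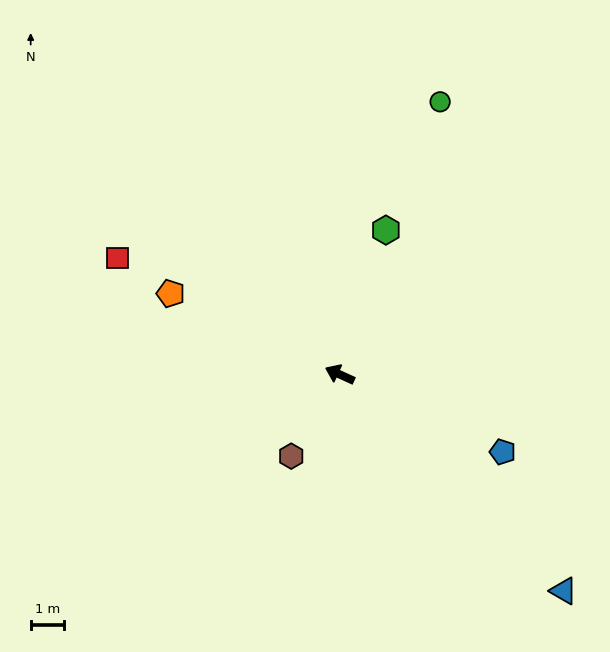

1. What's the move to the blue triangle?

turn left 160°, forward 9.2 m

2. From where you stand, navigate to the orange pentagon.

forward 5.6 m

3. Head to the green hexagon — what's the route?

turn right 83°, forward 4.5 m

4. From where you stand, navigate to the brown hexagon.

turn left 84°, forward 2.8 m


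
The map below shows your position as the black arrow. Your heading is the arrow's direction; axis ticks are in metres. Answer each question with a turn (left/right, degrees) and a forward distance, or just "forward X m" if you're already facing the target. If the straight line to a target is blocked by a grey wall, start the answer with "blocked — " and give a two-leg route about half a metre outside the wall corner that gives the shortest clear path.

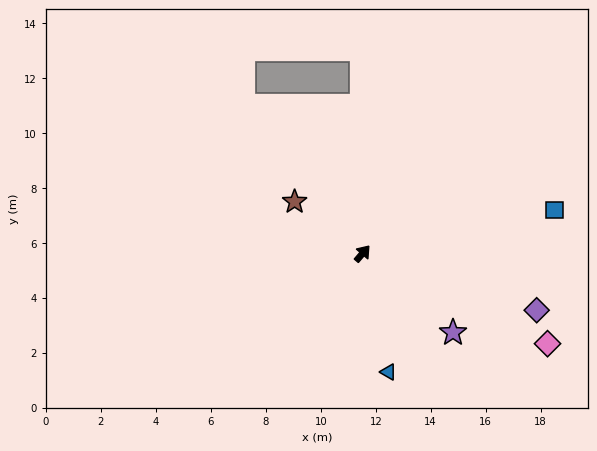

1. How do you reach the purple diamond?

turn right 67°, forward 6.7 m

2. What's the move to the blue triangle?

turn right 127°, forward 4.4 m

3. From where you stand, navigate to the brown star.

turn left 93°, forward 3.1 m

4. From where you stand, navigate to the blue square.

turn right 37°, forward 7.2 m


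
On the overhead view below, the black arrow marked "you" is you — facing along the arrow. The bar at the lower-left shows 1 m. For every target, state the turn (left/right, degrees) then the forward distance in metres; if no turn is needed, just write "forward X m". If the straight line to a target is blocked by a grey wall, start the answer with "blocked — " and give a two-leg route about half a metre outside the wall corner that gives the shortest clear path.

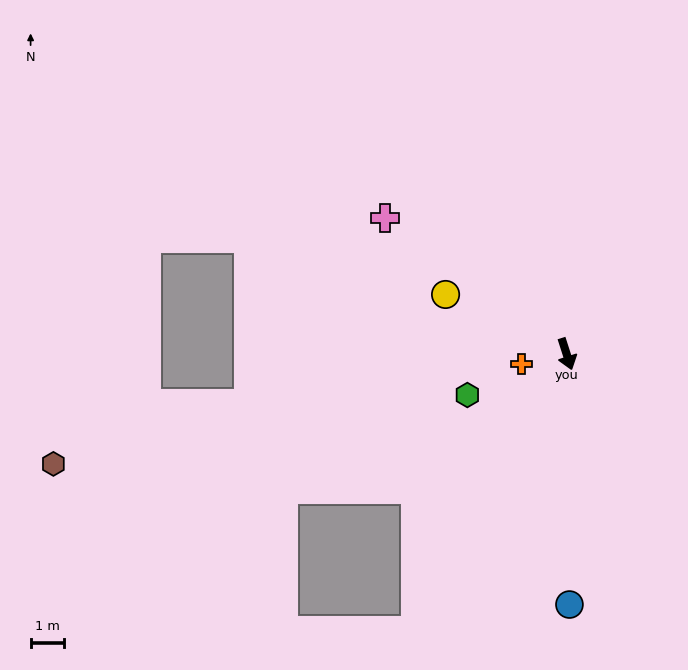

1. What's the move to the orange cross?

turn right 95°, forward 1.4 m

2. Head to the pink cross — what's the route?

turn right 145°, forward 6.7 m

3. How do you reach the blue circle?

turn right 17°, forward 7.4 m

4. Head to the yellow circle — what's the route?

turn right 134°, forward 4.0 m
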